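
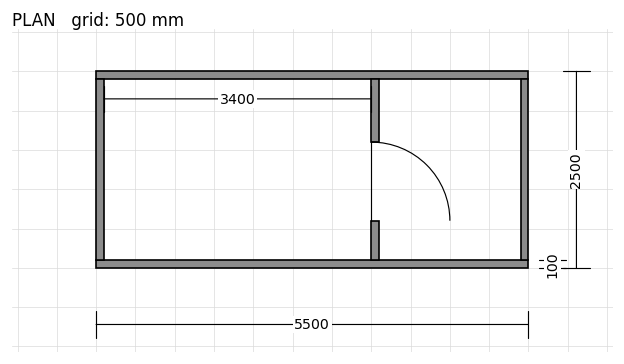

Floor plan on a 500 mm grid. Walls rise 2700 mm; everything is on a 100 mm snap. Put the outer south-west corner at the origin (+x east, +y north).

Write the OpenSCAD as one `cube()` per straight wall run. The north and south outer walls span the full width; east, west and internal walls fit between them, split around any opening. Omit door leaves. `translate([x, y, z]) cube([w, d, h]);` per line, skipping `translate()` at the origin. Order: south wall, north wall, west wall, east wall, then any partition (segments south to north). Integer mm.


cube([5500, 100, 2700]);
translate([0, 2400, 0]) cube([5500, 100, 2700]);
translate([0, 100, 0]) cube([100, 2300, 2700]);
translate([5400, 100, 0]) cube([100, 2300, 2700]);
translate([3500, 100, 0]) cube([100, 500, 2700]);
translate([3500, 1600, 0]) cube([100, 800, 2700]);


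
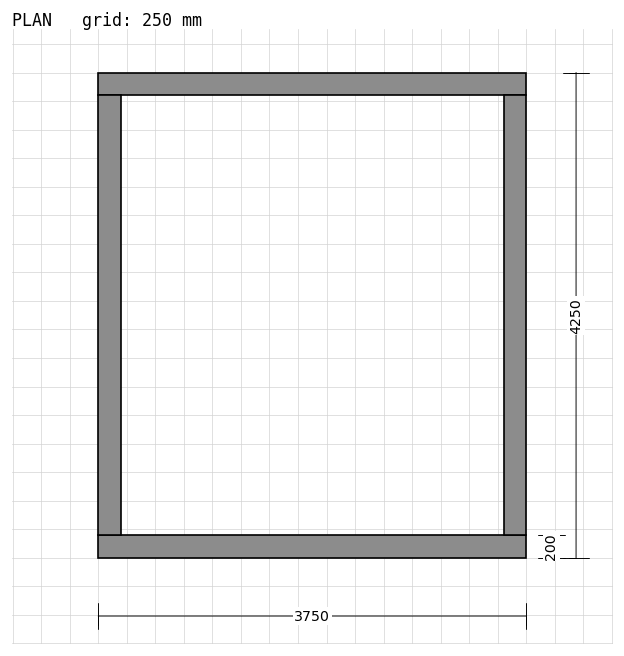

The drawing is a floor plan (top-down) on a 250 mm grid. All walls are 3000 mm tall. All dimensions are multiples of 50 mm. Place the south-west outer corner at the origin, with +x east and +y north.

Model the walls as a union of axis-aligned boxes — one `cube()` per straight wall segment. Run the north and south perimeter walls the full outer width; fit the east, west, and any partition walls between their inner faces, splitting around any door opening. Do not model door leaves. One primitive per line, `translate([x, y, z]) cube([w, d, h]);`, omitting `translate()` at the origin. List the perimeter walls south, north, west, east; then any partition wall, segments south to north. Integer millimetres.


cube([3750, 200, 3000]);
translate([0, 4050, 0]) cube([3750, 200, 3000]);
translate([0, 200, 0]) cube([200, 3850, 3000]);
translate([3550, 200, 0]) cube([200, 3850, 3000]);


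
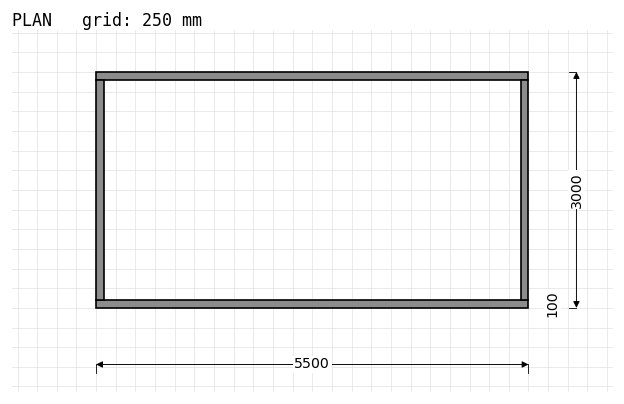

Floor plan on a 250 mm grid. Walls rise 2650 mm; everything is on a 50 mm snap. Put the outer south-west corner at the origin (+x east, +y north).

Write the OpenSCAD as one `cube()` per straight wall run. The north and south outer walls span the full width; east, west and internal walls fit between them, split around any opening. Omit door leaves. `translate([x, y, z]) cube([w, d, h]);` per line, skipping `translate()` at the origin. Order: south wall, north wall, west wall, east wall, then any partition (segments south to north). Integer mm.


cube([5500, 100, 2650]);
translate([0, 2900, 0]) cube([5500, 100, 2650]);
translate([0, 100, 0]) cube([100, 2800, 2650]);
translate([5400, 100, 0]) cube([100, 2800, 2650]);


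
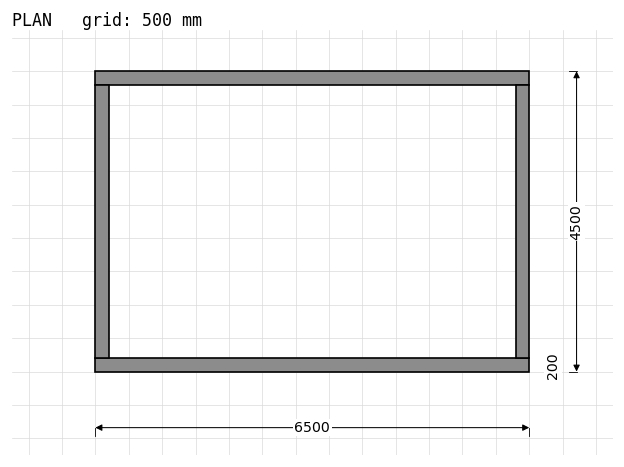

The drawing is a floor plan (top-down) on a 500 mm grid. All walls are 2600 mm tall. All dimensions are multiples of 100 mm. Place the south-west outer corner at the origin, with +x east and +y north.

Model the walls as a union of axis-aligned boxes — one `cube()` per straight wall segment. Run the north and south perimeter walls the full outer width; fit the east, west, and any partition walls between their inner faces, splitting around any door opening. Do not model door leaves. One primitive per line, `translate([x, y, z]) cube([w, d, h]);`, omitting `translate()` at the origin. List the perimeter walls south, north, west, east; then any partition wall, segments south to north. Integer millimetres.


cube([6500, 200, 2600]);
translate([0, 4300, 0]) cube([6500, 200, 2600]);
translate([0, 200, 0]) cube([200, 4100, 2600]);
translate([6300, 200, 0]) cube([200, 4100, 2600]);


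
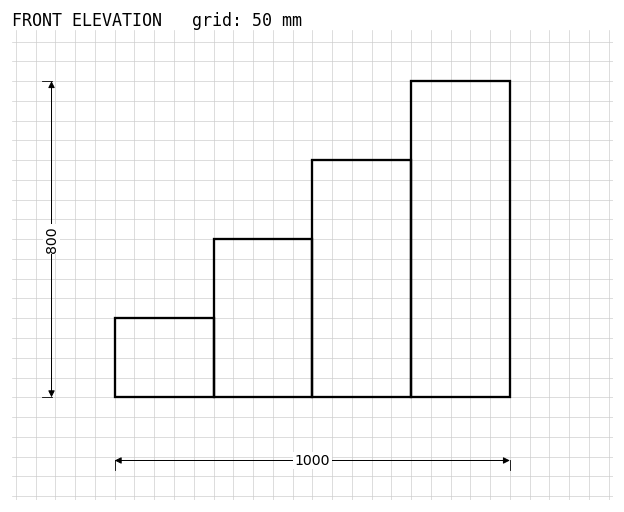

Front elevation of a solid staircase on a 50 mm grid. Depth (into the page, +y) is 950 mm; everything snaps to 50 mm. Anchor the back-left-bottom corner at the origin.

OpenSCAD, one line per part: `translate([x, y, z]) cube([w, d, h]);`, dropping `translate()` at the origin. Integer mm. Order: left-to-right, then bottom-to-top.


cube([250, 950, 200]);
translate([250, 0, 0]) cube([250, 950, 400]);
translate([500, 0, 0]) cube([250, 950, 600]);
translate([750, 0, 0]) cube([250, 950, 800]);


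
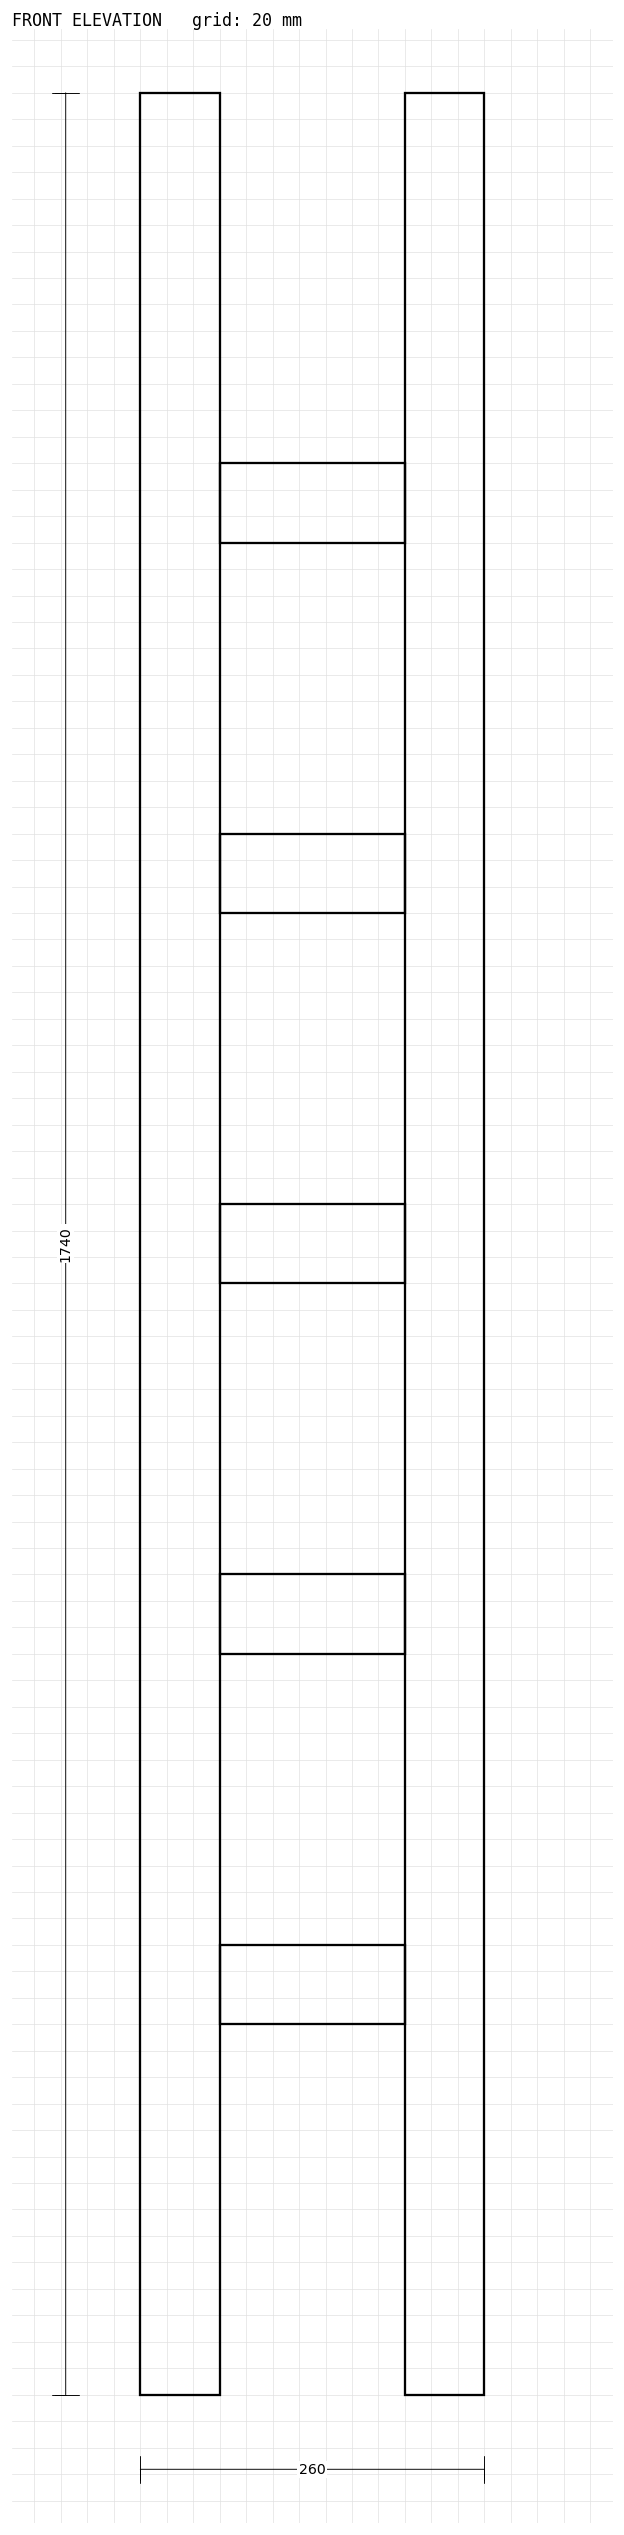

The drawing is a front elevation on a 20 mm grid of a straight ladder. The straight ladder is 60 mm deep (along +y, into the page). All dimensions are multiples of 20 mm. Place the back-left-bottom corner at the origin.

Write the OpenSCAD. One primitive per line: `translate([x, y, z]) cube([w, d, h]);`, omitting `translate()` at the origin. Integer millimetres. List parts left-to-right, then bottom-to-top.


cube([60, 60, 1740]);
translate([60, 0, 280]) cube([140, 60, 60]);
translate([60, 0, 560]) cube([140, 60, 60]);
translate([60, 0, 840]) cube([140, 60, 60]);
translate([60, 0, 1120]) cube([140, 60, 60]);
translate([60, 0, 1400]) cube([140, 60, 60]);
translate([200, 0, 0]) cube([60, 60, 1740]);


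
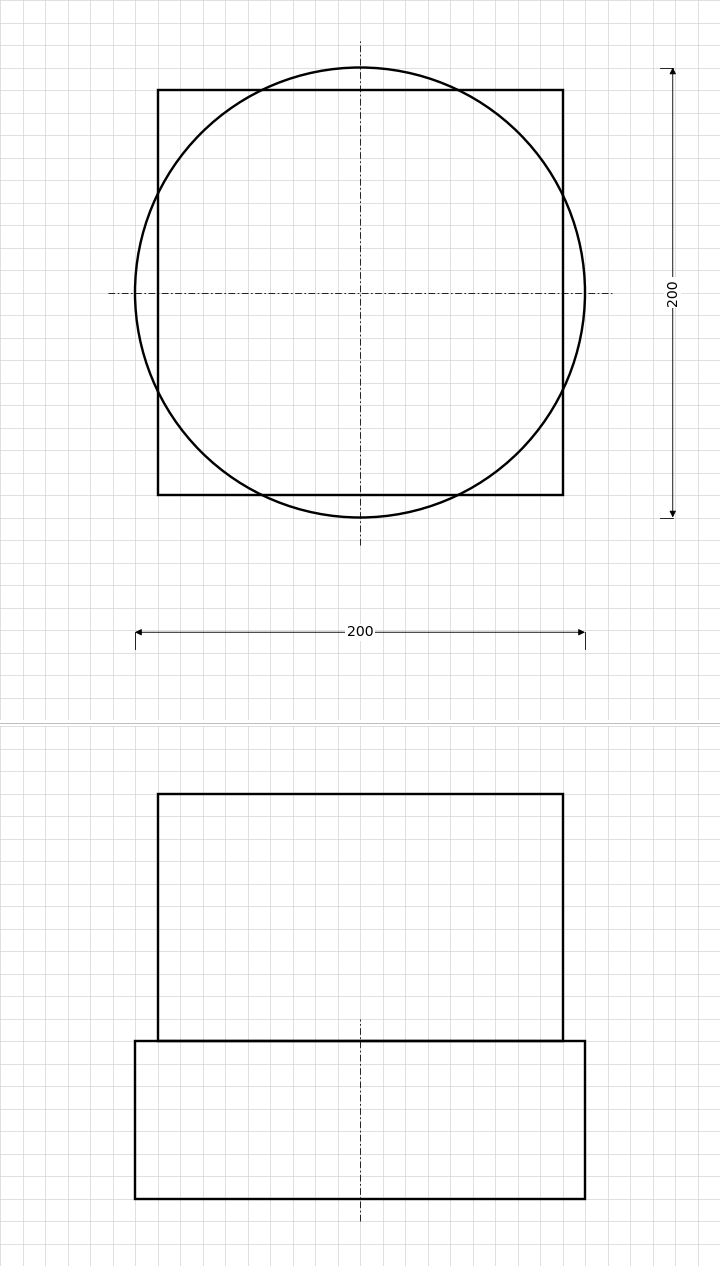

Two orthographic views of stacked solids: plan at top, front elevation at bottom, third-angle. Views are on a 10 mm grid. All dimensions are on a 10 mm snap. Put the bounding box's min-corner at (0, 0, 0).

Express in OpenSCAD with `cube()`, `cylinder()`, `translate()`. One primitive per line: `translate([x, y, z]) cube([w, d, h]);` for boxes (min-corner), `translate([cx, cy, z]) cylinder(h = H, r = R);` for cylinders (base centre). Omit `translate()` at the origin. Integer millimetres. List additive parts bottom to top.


translate([100, 100, 0]) cylinder(h = 70, r = 100);
translate([10, 10, 70]) cube([180, 180, 110]);


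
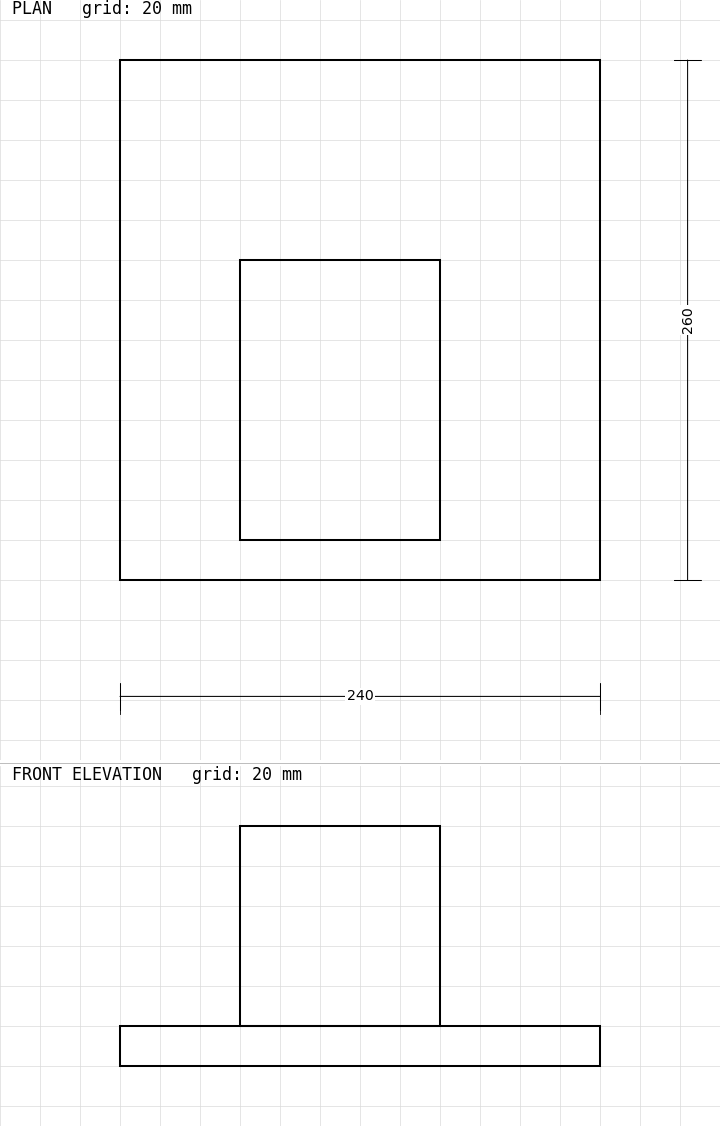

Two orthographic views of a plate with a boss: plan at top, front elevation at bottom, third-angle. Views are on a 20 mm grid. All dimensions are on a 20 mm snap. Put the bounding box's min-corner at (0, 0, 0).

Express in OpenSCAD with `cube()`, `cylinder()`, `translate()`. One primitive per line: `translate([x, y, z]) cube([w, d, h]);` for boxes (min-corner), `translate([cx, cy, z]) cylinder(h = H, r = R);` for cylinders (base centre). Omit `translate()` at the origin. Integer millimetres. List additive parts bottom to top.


cube([240, 260, 20]);
translate([60, 20, 20]) cube([100, 140, 100]);


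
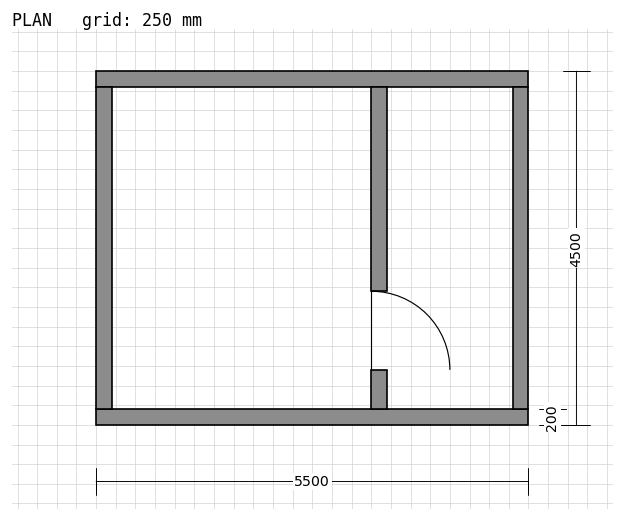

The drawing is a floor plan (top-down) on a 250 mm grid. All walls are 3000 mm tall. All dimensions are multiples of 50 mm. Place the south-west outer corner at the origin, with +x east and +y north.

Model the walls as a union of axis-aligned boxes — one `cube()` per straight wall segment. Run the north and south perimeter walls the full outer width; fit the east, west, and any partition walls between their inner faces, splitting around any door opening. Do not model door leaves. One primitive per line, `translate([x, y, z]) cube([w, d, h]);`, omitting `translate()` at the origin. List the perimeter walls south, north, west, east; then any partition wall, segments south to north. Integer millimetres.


cube([5500, 200, 3000]);
translate([0, 4300, 0]) cube([5500, 200, 3000]);
translate([0, 200, 0]) cube([200, 4100, 3000]);
translate([5300, 200, 0]) cube([200, 4100, 3000]);
translate([3500, 200, 0]) cube([200, 500, 3000]);
translate([3500, 1700, 0]) cube([200, 2600, 3000]);


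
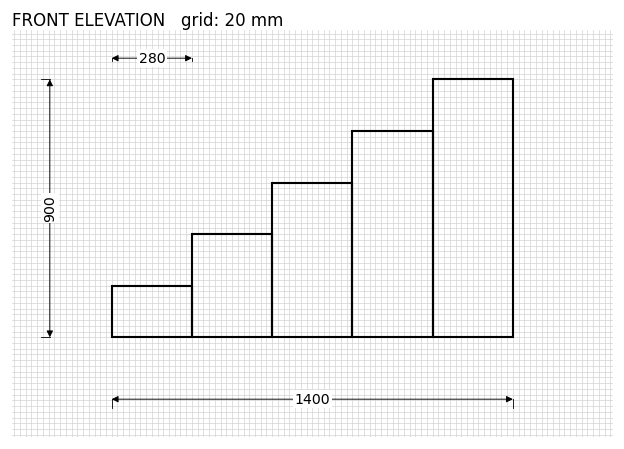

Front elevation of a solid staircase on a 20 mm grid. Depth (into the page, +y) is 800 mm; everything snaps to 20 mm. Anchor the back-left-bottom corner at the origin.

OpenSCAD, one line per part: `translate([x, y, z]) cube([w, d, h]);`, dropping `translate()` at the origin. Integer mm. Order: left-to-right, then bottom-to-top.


cube([280, 800, 180]);
translate([280, 0, 0]) cube([280, 800, 360]);
translate([560, 0, 0]) cube([280, 800, 540]);
translate([840, 0, 0]) cube([280, 800, 720]);
translate([1120, 0, 0]) cube([280, 800, 900]);


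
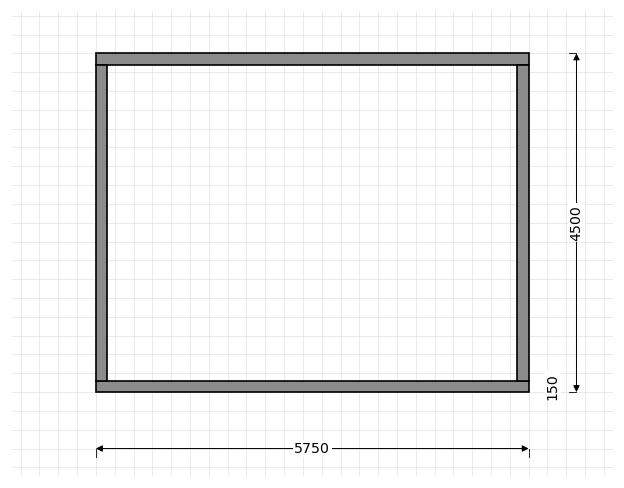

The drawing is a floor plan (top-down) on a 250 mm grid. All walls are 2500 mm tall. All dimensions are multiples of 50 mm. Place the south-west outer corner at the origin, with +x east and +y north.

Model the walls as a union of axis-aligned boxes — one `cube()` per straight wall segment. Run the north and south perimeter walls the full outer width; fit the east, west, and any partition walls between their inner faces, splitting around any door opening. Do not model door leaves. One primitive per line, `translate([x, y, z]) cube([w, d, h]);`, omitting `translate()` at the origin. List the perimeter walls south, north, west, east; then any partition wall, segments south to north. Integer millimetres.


cube([5750, 150, 2500]);
translate([0, 4350, 0]) cube([5750, 150, 2500]);
translate([0, 150, 0]) cube([150, 4200, 2500]);
translate([5600, 150, 0]) cube([150, 4200, 2500]);


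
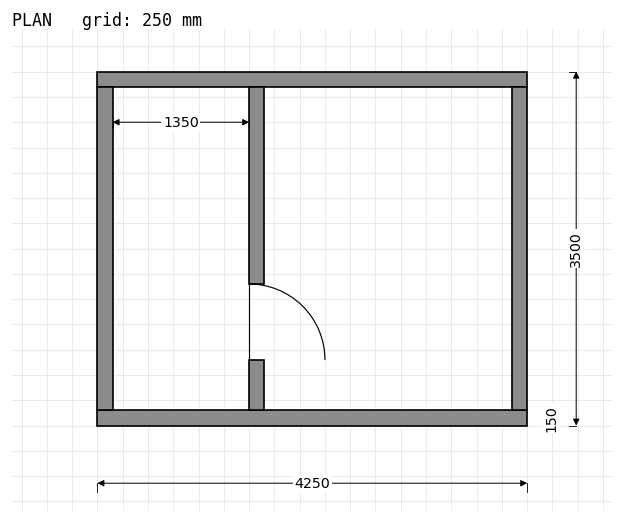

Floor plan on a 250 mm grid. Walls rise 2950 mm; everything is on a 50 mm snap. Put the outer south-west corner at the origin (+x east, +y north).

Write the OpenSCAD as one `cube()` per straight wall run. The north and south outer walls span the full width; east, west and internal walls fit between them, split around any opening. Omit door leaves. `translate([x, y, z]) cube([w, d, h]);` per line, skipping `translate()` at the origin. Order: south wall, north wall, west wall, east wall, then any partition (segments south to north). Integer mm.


cube([4250, 150, 2950]);
translate([0, 3350, 0]) cube([4250, 150, 2950]);
translate([0, 150, 0]) cube([150, 3200, 2950]);
translate([4100, 150, 0]) cube([150, 3200, 2950]);
translate([1500, 150, 0]) cube([150, 500, 2950]);
translate([1500, 1400, 0]) cube([150, 1950, 2950]);


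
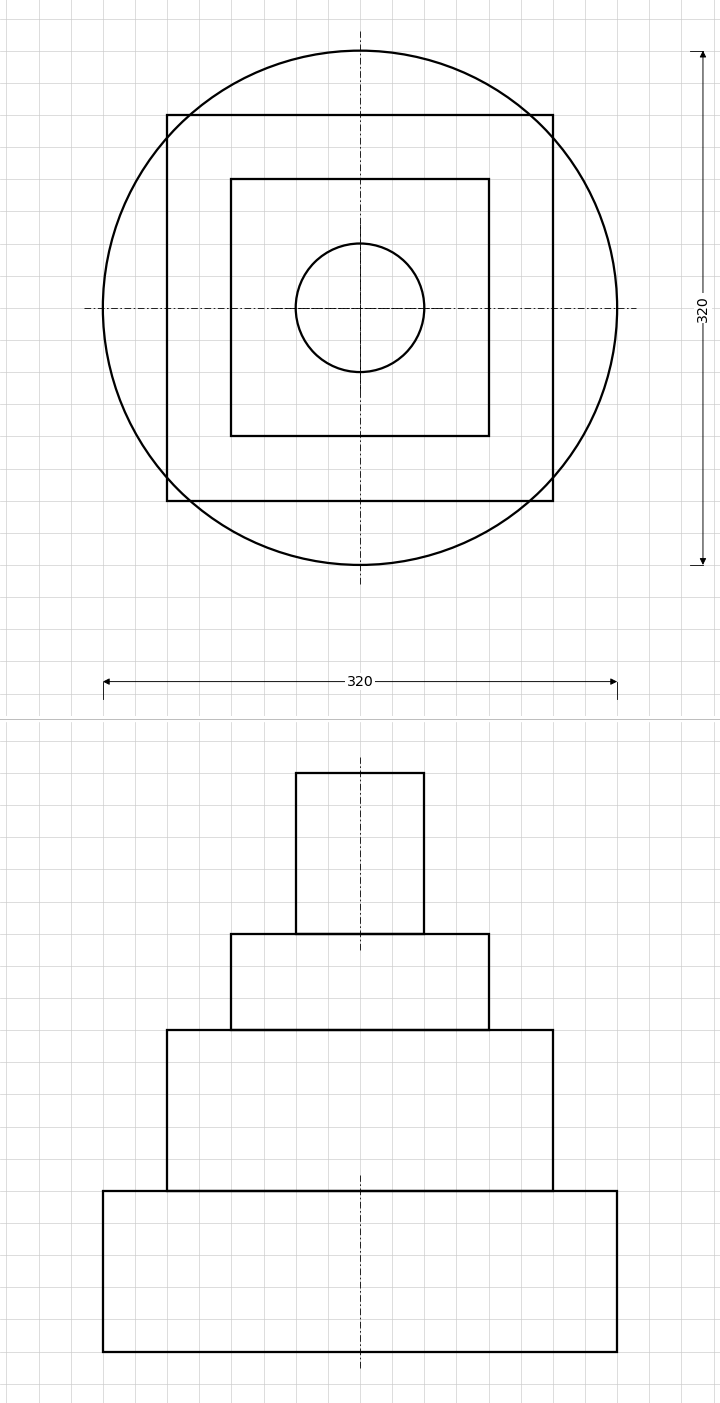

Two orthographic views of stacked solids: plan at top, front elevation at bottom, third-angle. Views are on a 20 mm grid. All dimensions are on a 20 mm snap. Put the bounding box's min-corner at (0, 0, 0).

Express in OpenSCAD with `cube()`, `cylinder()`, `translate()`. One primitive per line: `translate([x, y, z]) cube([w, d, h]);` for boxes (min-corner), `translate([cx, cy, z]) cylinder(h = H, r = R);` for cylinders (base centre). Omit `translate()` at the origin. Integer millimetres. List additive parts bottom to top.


translate([160, 160, 0]) cylinder(h = 100, r = 160);
translate([40, 40, 100]) cube([240, 240, 100]);
translate([80, 80, 200]) cube([160, 160, 60]);
translate([160, 160, 260]) cylinder(h = 100, r = 40);


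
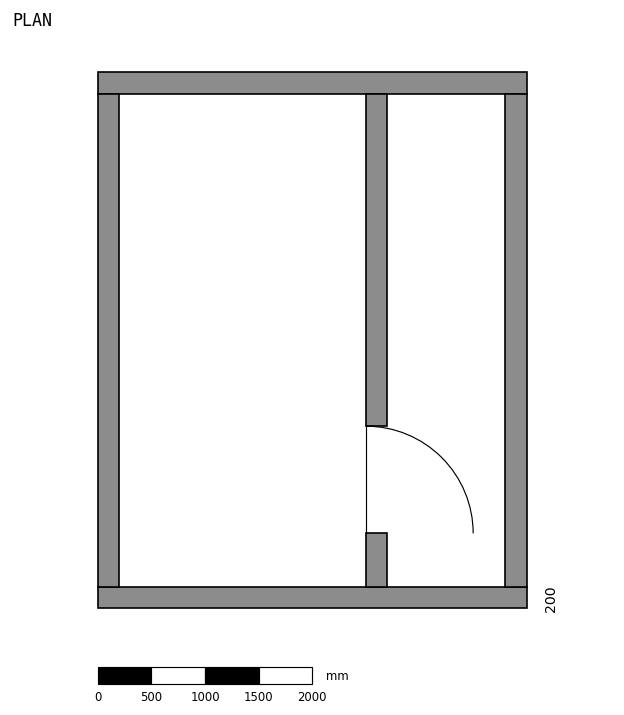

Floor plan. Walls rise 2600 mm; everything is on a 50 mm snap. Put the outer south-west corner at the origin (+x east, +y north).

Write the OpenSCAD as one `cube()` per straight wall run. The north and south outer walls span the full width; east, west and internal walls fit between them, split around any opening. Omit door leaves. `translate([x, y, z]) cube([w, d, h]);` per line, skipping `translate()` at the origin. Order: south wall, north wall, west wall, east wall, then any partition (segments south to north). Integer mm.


cube([4000, 200, 2600]);
translate([0, 4800, 0]) cube([4000, 200, 2600]);
translate([0, 200, 0]) cube([200, 4600, 2600]);
translate([3800, 200, 0]) cube([200, 4600, 2600]);
translate([2500, 200, 0]) cube([200, 500, 2600]);
translate([2500, 1700, 0]) cube([200, 3100, 2600]);


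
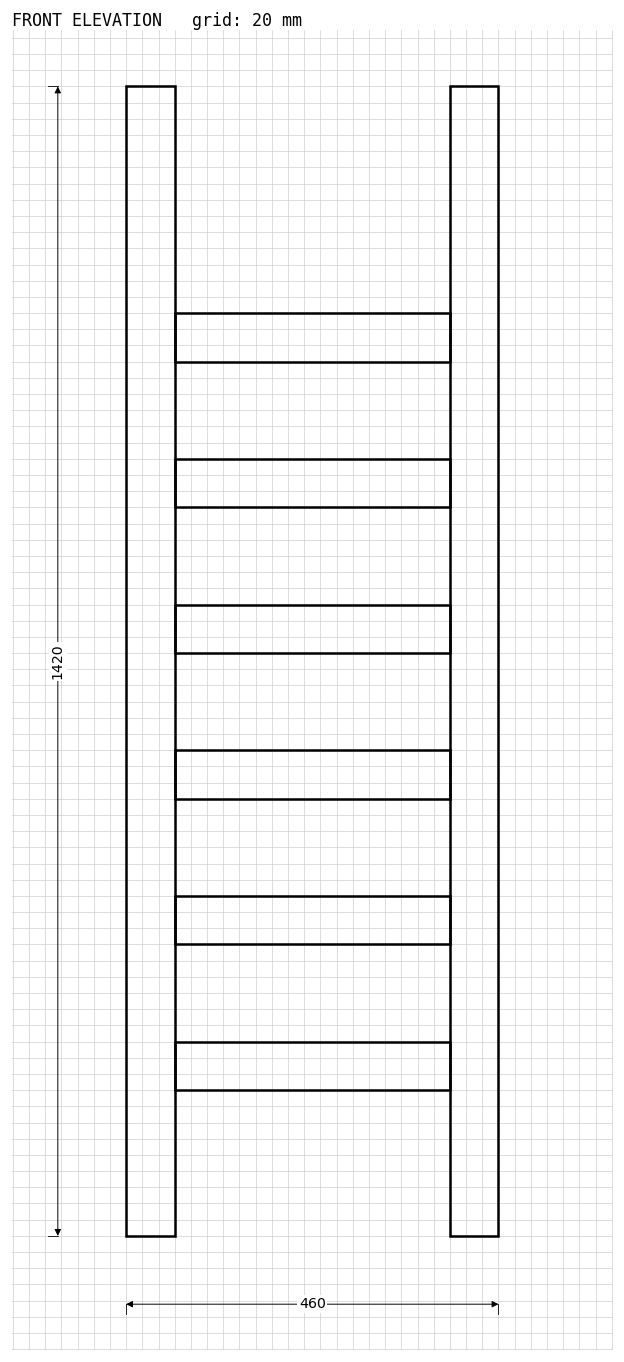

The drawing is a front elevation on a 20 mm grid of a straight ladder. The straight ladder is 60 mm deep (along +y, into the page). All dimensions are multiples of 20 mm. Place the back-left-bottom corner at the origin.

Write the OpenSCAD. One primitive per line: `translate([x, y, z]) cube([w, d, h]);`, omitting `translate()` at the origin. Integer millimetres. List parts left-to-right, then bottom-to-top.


cube([60, 60, 1420]);
translate([60, 0, 180]) cube([340, 60, 60]);
translate([60, 0, 360]) cube([340, 60, 60]);
translate([60, 0, 540]) cube([340, 60, 60]);
translate([60, 0, 720]) cube([340, 60, 60]);
translate([60, 0, 900]) cube([340, 60, 60]);
translate([60, 0, 1080]) cube([340, 60, 60]);
translate([400, 0, 0]) cube([60, 60, 1420]);


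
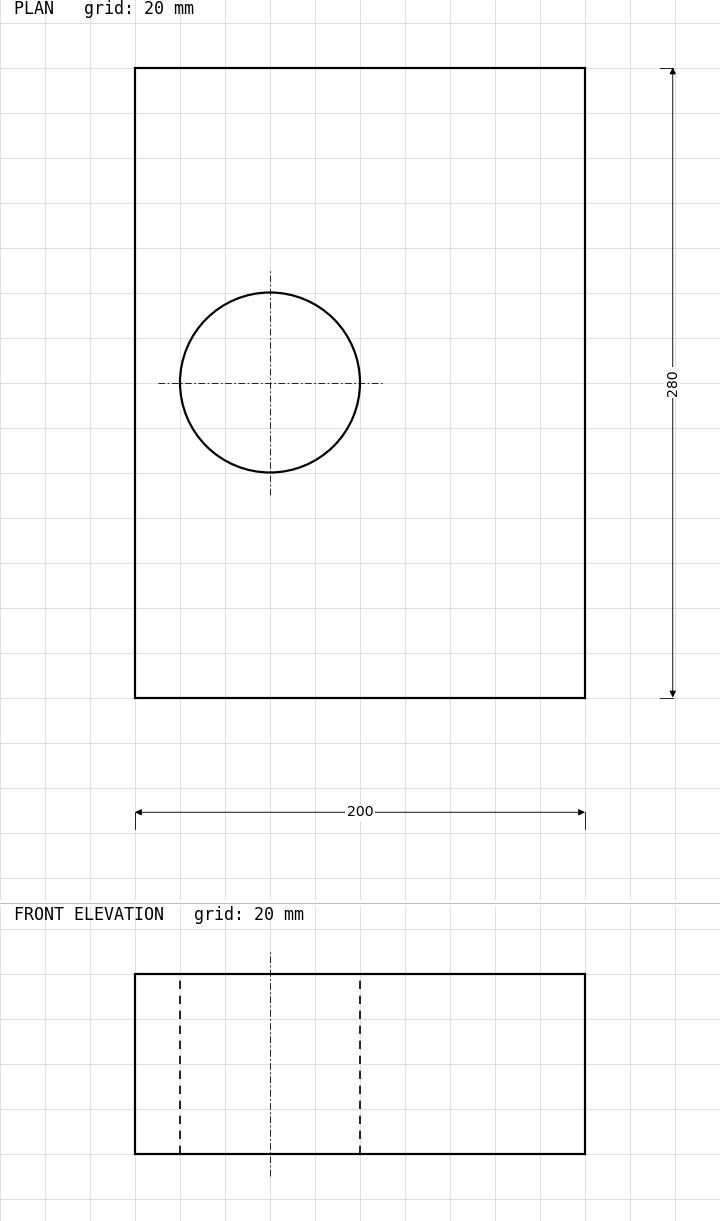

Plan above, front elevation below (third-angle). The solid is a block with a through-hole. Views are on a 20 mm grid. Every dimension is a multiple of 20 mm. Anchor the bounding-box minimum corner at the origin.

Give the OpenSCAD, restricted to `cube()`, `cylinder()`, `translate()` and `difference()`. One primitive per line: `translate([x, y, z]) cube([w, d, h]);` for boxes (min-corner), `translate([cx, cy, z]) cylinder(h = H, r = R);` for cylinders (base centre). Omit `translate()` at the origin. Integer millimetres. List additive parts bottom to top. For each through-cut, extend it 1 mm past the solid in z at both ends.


difference() {
  cube([200, 280, 80]);
  translate([60, 140, -1]) cylinder(h = 82, r = 40);
}


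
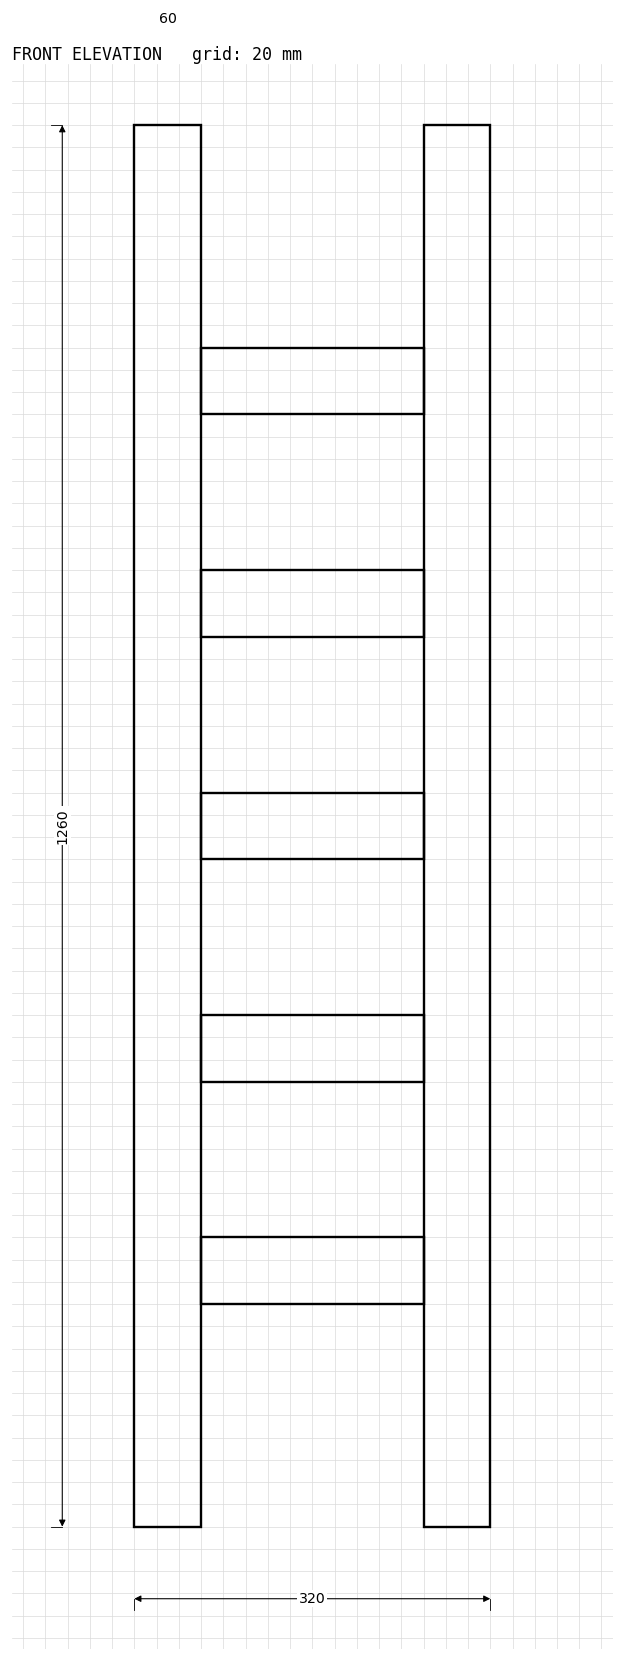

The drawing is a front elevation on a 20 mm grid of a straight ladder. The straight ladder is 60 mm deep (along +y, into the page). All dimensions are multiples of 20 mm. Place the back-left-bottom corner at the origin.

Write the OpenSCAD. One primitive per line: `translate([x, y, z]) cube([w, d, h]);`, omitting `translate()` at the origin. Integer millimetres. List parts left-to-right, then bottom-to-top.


cube([60, 60, 1260]);
translate([60, 0, 200]) cube([200, 60, 60]);
translate([60, 0, 400]) cube([200, 60, 60]);
translate([60, 0, 600]) cube([200, 60, 60]);
translate([60, 0, 800]) cube([200, 60, 60]);
translate([60, 0, 1000]) cube([200, 60, 60]);
translate([260, 0, 0]) cube([60, 60, 1260]);


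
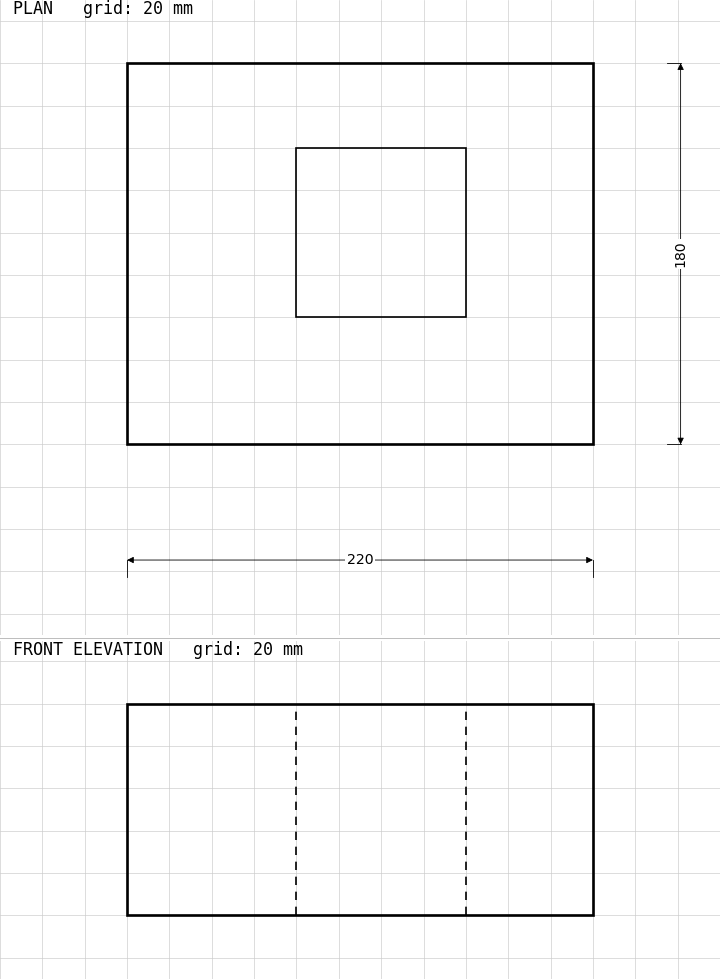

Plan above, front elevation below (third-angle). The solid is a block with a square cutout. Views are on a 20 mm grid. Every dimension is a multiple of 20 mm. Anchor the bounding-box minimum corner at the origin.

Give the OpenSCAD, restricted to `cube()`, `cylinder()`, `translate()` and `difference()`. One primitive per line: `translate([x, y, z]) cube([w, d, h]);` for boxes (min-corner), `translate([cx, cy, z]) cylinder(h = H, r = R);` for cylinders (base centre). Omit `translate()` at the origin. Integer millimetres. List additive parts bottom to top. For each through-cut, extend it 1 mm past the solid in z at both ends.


difference() {
  cube([220, 180, 100]);
  translate([80, 60, -1]) cube([80, 80, 102]);
}


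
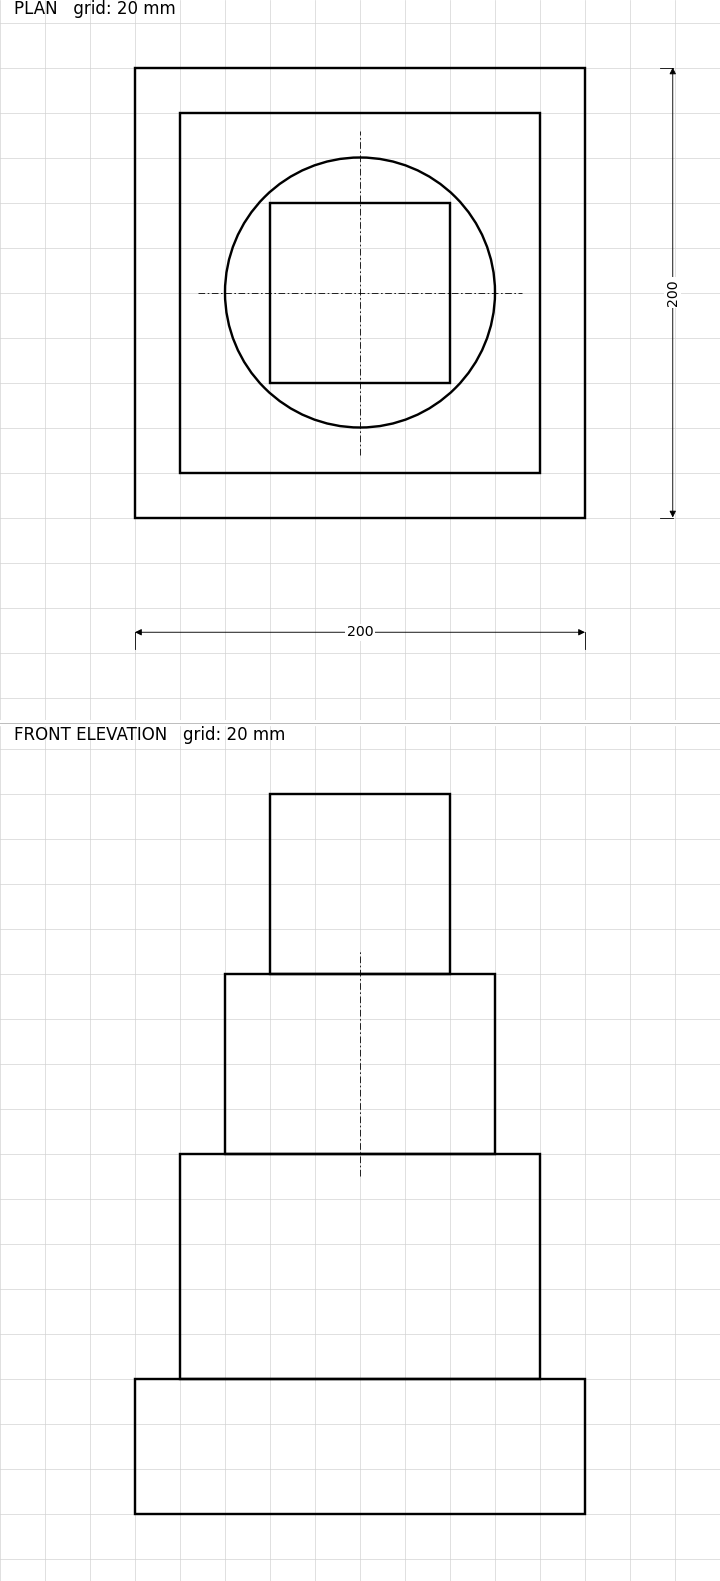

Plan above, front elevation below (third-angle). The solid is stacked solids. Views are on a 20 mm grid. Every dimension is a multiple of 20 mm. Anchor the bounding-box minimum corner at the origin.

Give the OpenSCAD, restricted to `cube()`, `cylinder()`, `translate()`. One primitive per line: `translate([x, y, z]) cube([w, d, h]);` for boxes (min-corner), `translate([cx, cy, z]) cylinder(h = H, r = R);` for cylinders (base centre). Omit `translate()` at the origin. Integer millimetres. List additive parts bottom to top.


cube([200, 200, 60]);
translate([20, 20, 60]) cube([160, 160, 100]);
translate([100, 100, 160]) cylinder(h = 80, r = 60);
translate([60, 60, 240]) cube([80, 80, 80]);


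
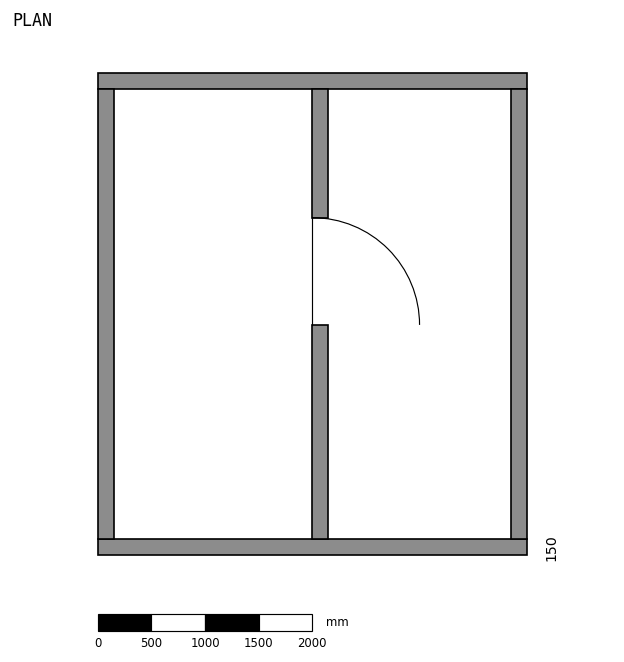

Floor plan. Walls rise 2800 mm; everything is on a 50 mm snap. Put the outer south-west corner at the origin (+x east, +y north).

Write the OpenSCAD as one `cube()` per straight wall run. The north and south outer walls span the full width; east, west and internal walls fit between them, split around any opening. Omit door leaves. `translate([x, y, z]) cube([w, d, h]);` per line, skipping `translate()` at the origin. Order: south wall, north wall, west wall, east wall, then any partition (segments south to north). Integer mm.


cube([4000, 150, 2800]);
translate([0, 4350, 0]) cube([4000, 150, 2800]);
translate([0, 150, 0]) cube([150, 4200, 2800]);
translate([3850, 150, 0]) cube([150, 4200, 2800]);
translate([2000, 150, 0]) cube([150, 2000, 2800]);
translate([2000, 3150, 0]) cube([150, 1200, 2800]);


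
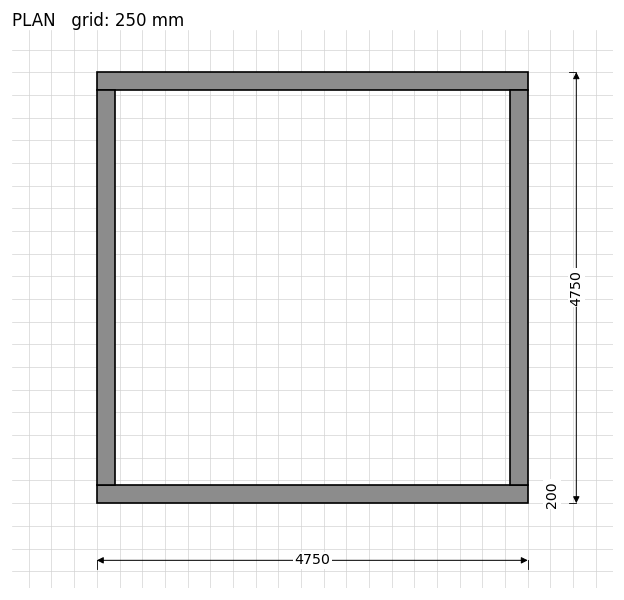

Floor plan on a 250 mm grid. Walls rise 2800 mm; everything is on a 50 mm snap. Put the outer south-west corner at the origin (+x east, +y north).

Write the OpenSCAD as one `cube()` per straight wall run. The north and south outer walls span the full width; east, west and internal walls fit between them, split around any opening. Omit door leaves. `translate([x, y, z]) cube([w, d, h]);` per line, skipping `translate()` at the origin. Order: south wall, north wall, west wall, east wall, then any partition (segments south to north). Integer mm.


cube([4750, 200, 2800]);
translate([0, 4550, 0]) cube([4750, 200, 2800]);
translate([0, 200, 0]) cube([200, 4350, 2800]);
translate([4550, 200, 0]) cube([200, 4350, 2800]);


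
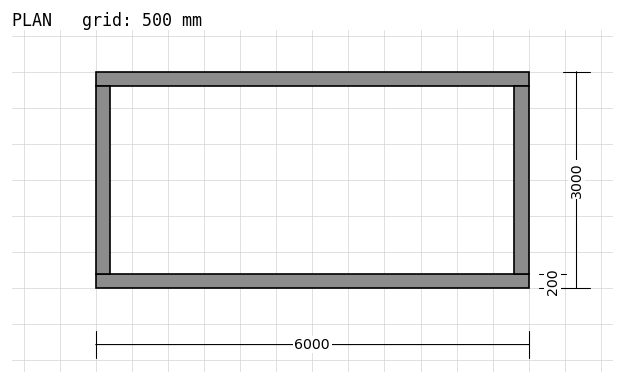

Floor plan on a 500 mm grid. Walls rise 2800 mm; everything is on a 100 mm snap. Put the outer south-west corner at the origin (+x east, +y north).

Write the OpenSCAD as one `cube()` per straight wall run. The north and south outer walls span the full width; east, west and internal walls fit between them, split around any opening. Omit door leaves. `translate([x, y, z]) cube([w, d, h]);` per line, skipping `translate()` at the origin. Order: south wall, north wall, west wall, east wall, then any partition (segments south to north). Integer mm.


cube([6000, 200, 2800]);
translate([0, 2800, 0]) cube([6000, 200, 2800]);
translate([0, 200, 0]) cube([200, 2600, 2800]);
translate([5800, 200, 0]) cube([200, 2600, 2800]);


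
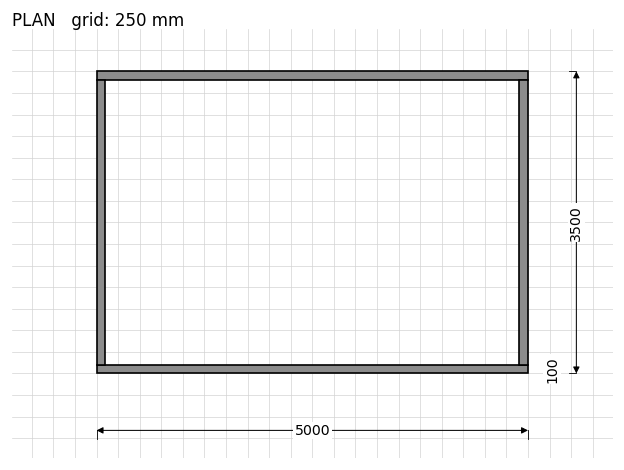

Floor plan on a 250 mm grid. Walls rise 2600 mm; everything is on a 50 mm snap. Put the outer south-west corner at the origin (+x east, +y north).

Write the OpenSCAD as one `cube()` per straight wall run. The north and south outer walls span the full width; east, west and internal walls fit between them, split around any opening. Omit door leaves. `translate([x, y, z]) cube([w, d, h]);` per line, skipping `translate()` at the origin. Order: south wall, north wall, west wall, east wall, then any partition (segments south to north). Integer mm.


cube([5000, 100, 2600]);
translate([0, 3400, 0]) cube([5000, 100, 2600]);
translate([0, 100, 0]) cube([100, 3300, 2600]);
translate([4900, 100, 0]) cube([100, 3300, 2600]);


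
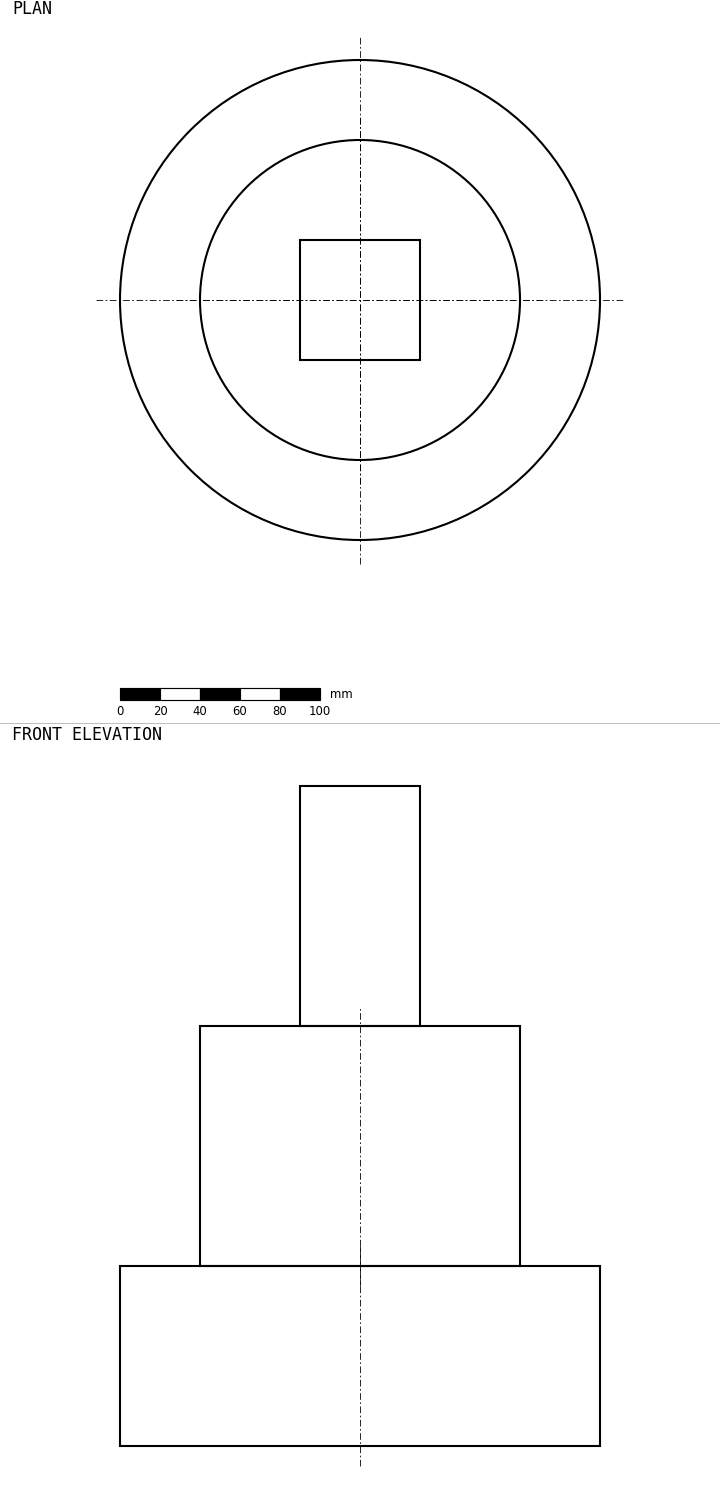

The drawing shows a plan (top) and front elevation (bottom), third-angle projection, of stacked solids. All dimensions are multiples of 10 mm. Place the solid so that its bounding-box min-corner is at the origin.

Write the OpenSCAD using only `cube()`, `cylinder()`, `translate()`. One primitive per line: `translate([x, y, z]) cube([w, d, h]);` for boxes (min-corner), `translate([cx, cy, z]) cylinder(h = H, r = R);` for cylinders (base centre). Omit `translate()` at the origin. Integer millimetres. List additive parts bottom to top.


translate([120, 120, 0]) cylinder(h = 90, r = 120);
translate([120, 120, 90]) cylinder(h = 120, r = 80);
translate([90, 90, 210]) cube([60, 60, 120]);


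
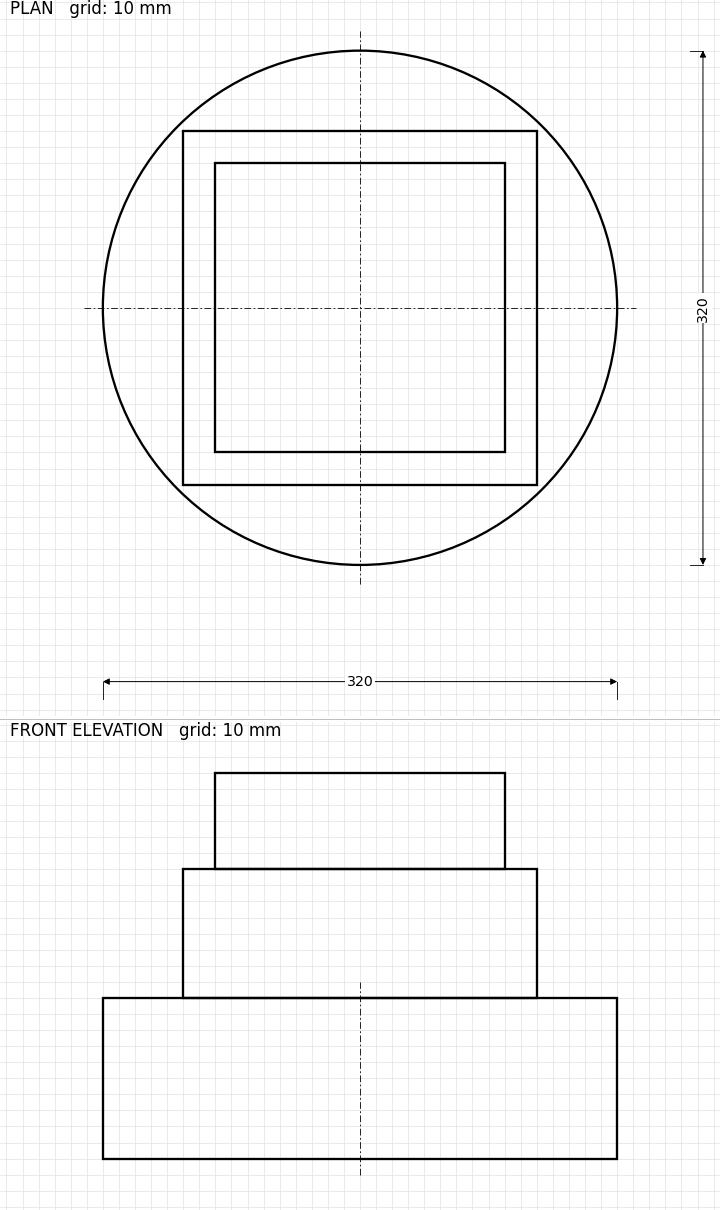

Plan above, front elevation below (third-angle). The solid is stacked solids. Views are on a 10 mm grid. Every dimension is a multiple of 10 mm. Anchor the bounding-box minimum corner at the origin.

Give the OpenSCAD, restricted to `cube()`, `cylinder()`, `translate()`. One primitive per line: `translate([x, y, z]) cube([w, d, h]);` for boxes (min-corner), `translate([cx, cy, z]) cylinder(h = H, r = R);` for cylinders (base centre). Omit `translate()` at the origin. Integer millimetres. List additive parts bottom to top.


translate([160, 160, 0]) cylinder(h = 100, r = 160);
translate([50, 50, 100]) cube([220, 220, 80]);
translate([70, 70, 180]) cube([180, 180, 60]);


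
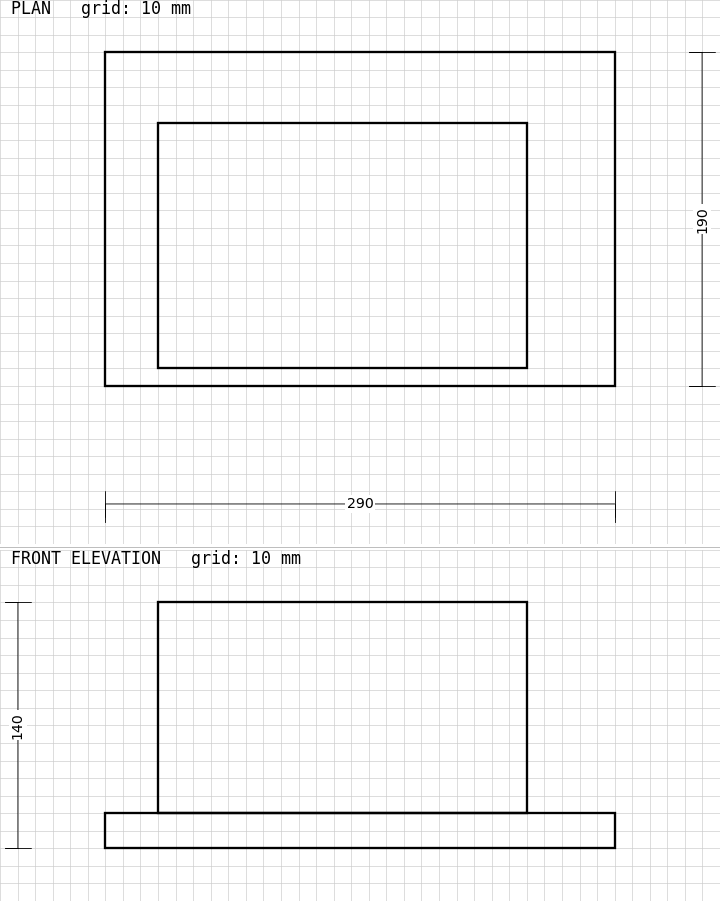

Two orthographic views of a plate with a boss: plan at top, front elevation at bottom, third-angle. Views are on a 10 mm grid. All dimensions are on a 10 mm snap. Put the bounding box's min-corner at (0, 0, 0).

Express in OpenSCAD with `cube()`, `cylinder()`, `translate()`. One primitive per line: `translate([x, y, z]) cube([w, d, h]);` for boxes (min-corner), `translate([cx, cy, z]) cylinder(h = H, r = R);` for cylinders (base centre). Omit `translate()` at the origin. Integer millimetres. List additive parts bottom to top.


cube([290, 190, 20]);
translate([30, 10, 20]) cube([210, 140, 120]);


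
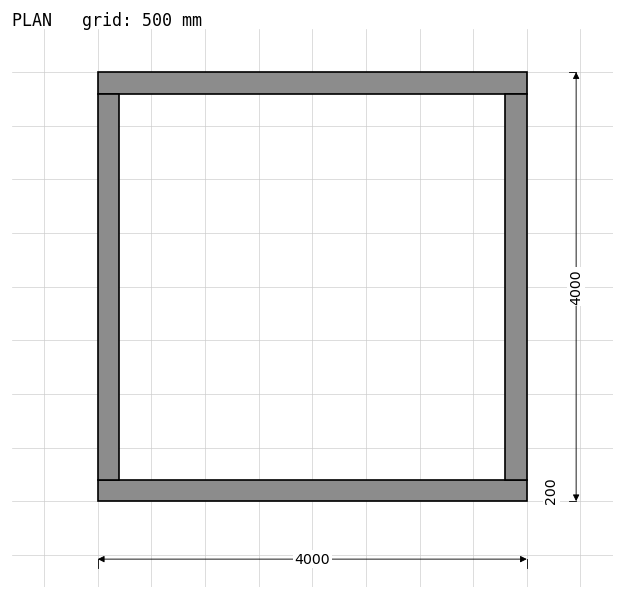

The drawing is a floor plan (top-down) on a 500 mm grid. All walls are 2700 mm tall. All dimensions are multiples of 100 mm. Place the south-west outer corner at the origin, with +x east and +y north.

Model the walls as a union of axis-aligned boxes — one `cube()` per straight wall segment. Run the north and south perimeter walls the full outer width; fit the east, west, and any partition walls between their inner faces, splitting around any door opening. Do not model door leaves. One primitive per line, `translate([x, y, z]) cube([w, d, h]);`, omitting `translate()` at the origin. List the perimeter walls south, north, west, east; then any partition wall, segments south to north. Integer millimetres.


cube([4000, 200, 2700]);
translate([0, 3800, 0]) cube([4000, 200, 2700]);
translate([0, 200, 0]) cube([200, 3600, 2700]);
translate([3800, 200, 0]) cube([200, 3600, 2700]);


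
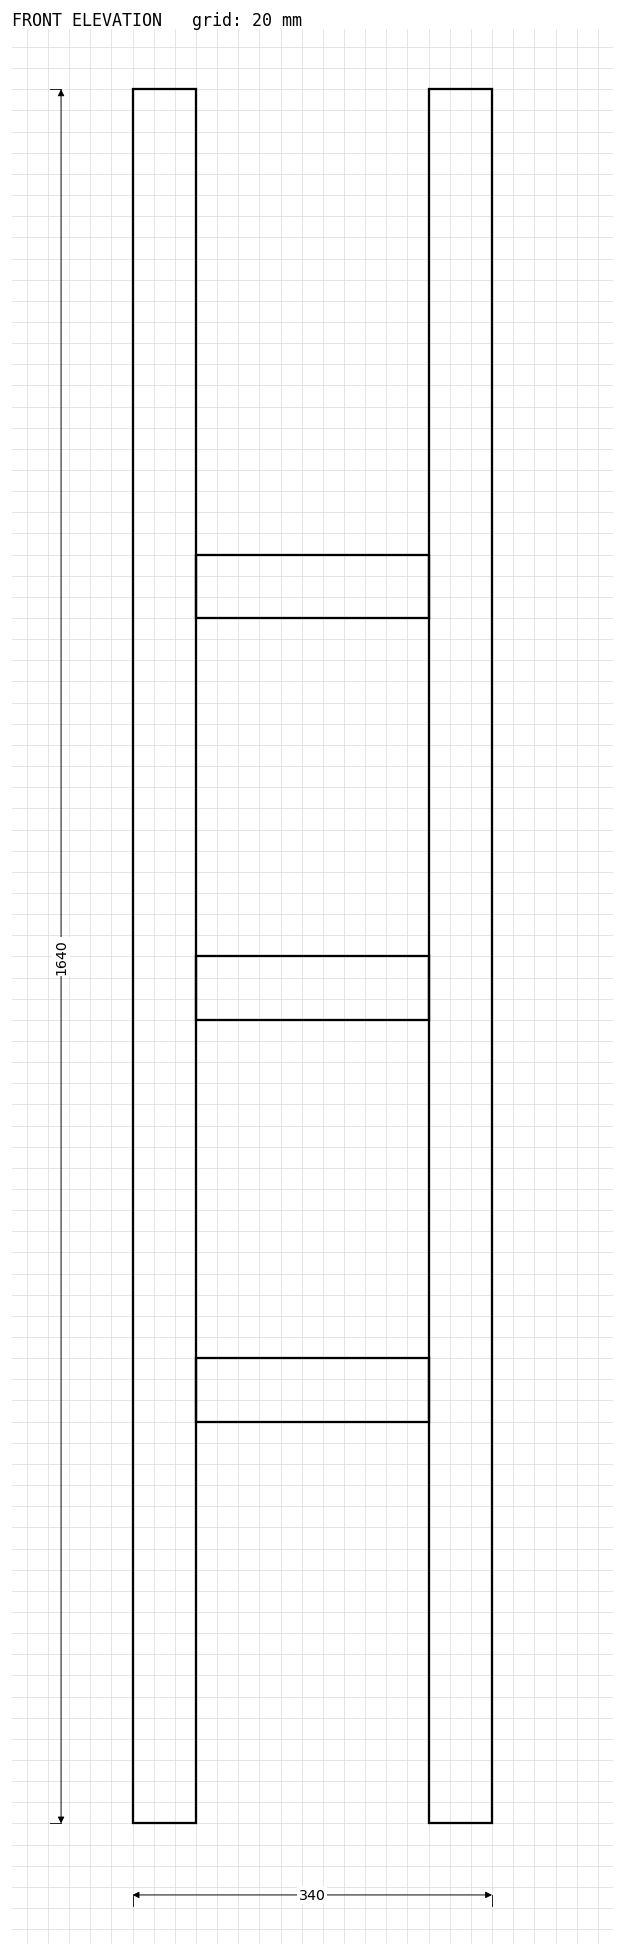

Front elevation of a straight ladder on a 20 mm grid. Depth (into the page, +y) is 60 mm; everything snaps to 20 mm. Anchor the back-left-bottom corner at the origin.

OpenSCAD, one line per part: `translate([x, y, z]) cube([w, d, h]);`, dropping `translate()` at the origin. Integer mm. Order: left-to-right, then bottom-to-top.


cube([60, 60, 1640]);
translate([60, 0, 380]) cube([220, 60, 60]);
translate([60, 0, 760]) cube([220, 60, 60]);
translate([60, 0, 1140]) cube([220, 60, 60]);
translate([280, 0, 0]) cube([60, 60, 1640]);


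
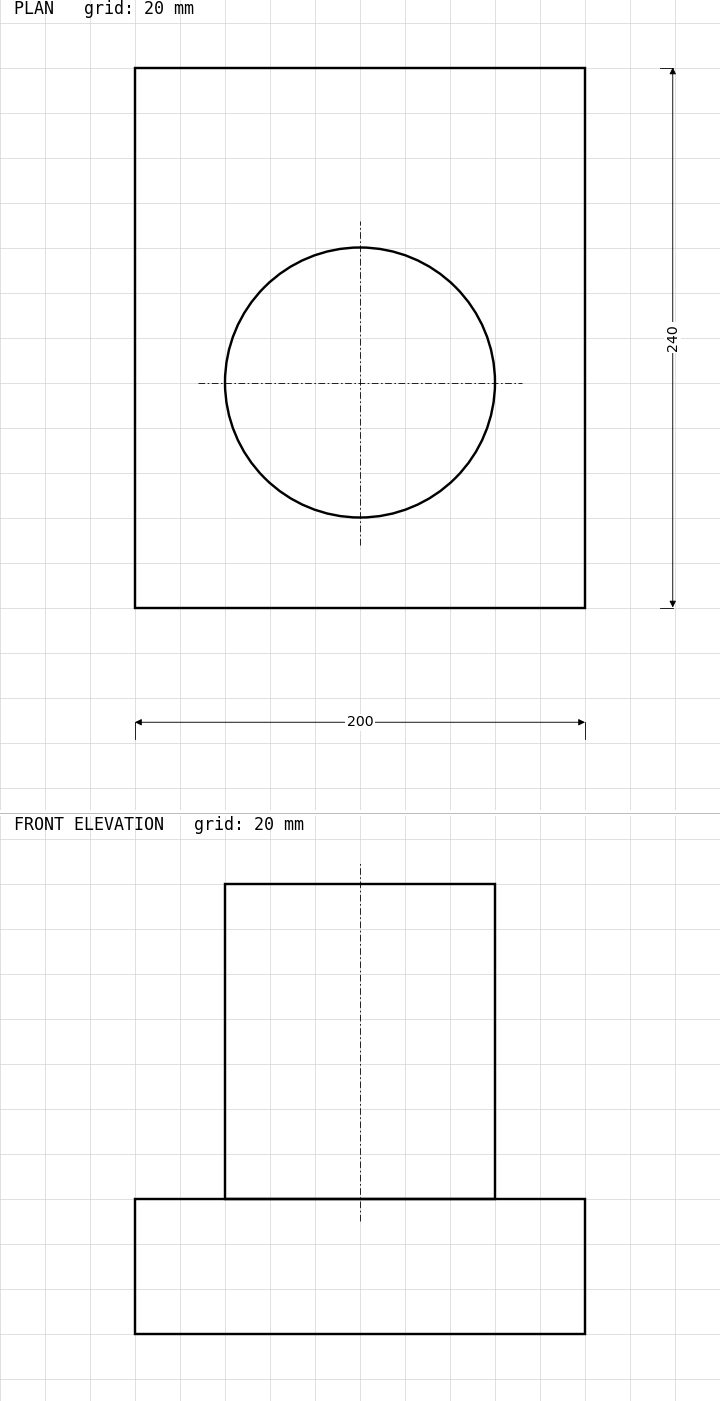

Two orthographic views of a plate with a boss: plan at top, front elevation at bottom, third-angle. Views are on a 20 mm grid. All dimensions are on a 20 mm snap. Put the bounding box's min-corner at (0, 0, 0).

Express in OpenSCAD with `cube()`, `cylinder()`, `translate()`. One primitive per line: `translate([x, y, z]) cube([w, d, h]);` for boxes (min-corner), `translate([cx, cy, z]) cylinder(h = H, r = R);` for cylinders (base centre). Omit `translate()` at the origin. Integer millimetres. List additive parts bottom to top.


cube([200, 240, 60]);
translate([100, 100, 60]) cylinder(h = 140, r = 60);


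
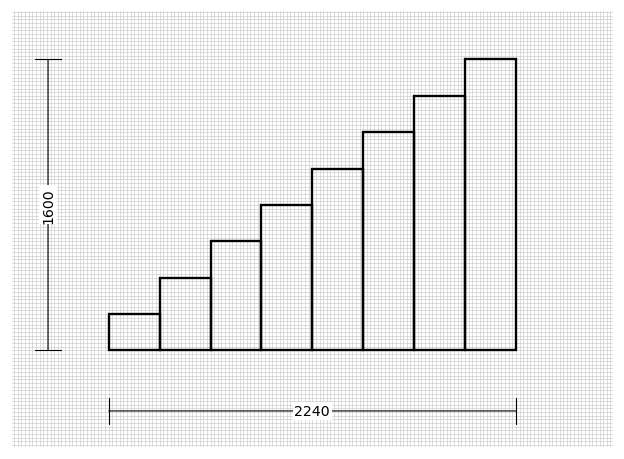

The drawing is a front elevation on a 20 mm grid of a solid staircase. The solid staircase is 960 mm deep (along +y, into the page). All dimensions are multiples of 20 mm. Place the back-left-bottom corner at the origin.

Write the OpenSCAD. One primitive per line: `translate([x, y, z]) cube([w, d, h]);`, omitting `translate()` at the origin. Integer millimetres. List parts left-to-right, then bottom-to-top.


cube([280, 960, 200]);
translate([280, 0, 0]) cube([280, 960, 400]);
translate([560, 0, 0]) cube([280, 960, 600]);
translate([840, 0, 0]) cube([280, 960, 800]);
translate([1120, 0, 0]) cube([280, 960, 1000]);
translate([1400, 0, 0]) cube([280, 960, 1200]);
translate([1680, 0, 0]) cube([280, 960, 1400]);
translate([1960, 0, 0]) cube([280, 960, 1600]);


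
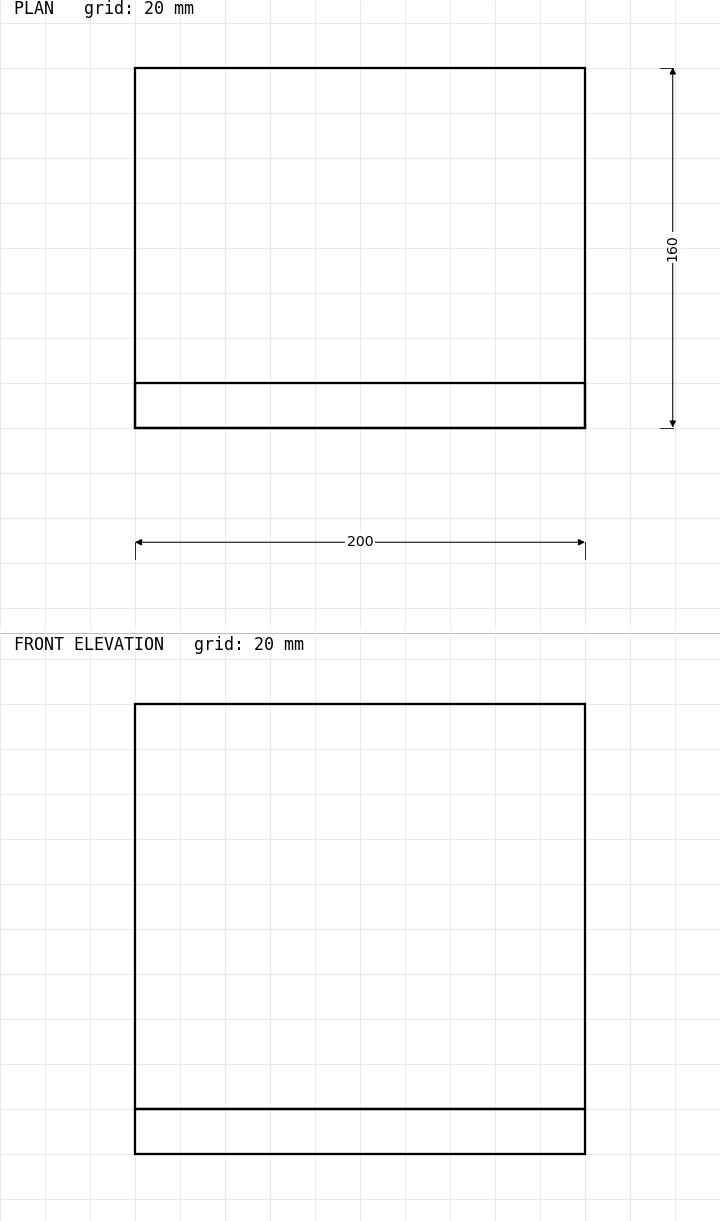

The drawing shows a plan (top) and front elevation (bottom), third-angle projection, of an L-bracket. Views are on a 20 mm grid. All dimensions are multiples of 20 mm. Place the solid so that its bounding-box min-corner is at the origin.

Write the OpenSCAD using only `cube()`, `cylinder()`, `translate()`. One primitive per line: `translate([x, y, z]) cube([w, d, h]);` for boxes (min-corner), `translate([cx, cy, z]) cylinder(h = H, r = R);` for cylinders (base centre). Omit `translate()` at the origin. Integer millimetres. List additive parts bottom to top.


cube([200, 160, 20]);
translate([0, 0, 20]) cube([200, 20, 180]);


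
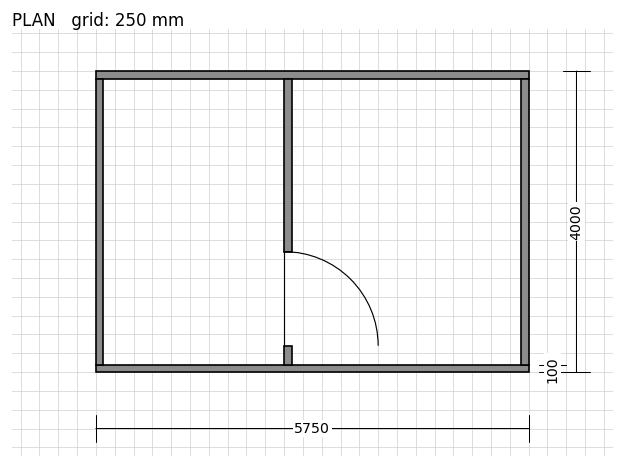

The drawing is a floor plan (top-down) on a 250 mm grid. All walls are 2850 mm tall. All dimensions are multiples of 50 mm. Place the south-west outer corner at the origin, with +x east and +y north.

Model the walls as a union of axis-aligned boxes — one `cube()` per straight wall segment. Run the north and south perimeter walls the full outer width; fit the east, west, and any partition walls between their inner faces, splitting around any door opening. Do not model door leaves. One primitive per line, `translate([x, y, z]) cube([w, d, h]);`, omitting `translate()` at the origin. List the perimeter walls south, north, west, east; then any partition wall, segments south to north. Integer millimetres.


cube([5750, 100, 2850]);
translate([0, 3900, 0]) cube([5750, 100, 2850]);
translate([0, 100, 0]) cube([100, 3800, 2850]);
translate([5650, 100, 0]) cube([100, 3800, 2850]);
translate([2500, 100, 0]) cube([100, 250, 2850]);
translate([2500, 1600, 0]) cube([100, 2300, 2850]);


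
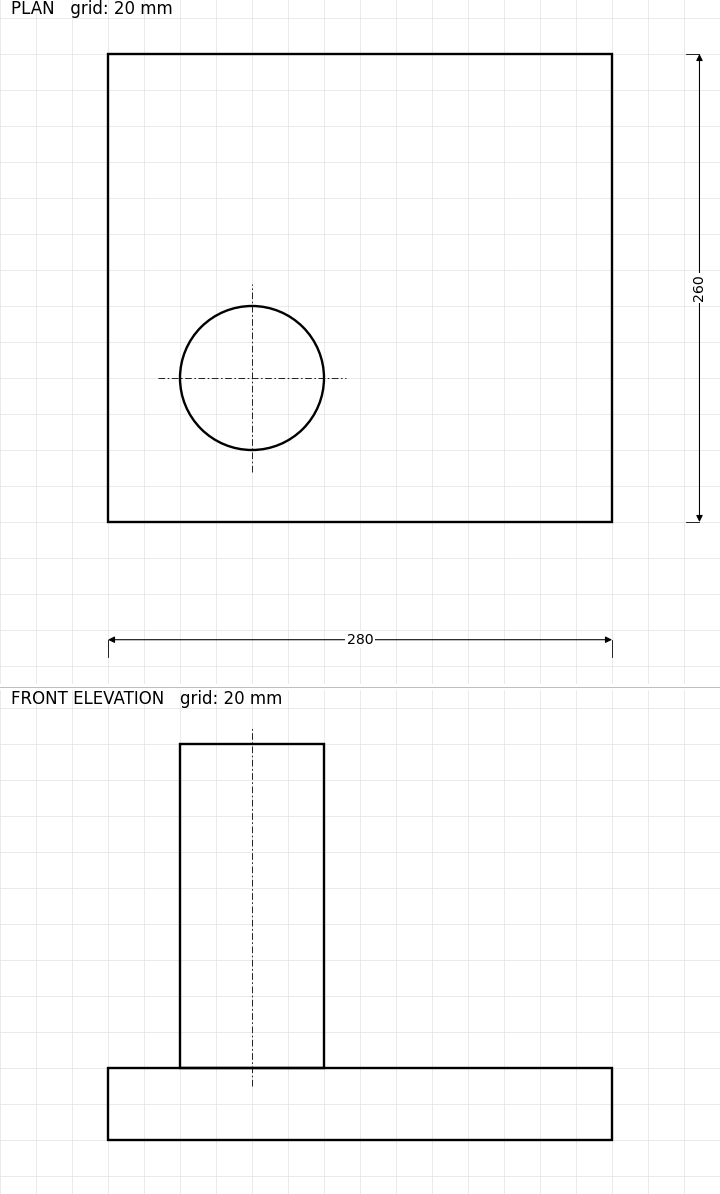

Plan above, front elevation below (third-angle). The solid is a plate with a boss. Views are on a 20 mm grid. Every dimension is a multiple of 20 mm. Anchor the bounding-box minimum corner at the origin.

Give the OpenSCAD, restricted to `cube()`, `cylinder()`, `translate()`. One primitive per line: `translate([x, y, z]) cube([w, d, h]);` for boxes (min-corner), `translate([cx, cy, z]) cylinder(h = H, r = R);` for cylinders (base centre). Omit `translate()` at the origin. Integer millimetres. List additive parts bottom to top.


cube([280, 260, 40]);
translate([80, 80, 40]) cylinder(h = 180, r = 40);


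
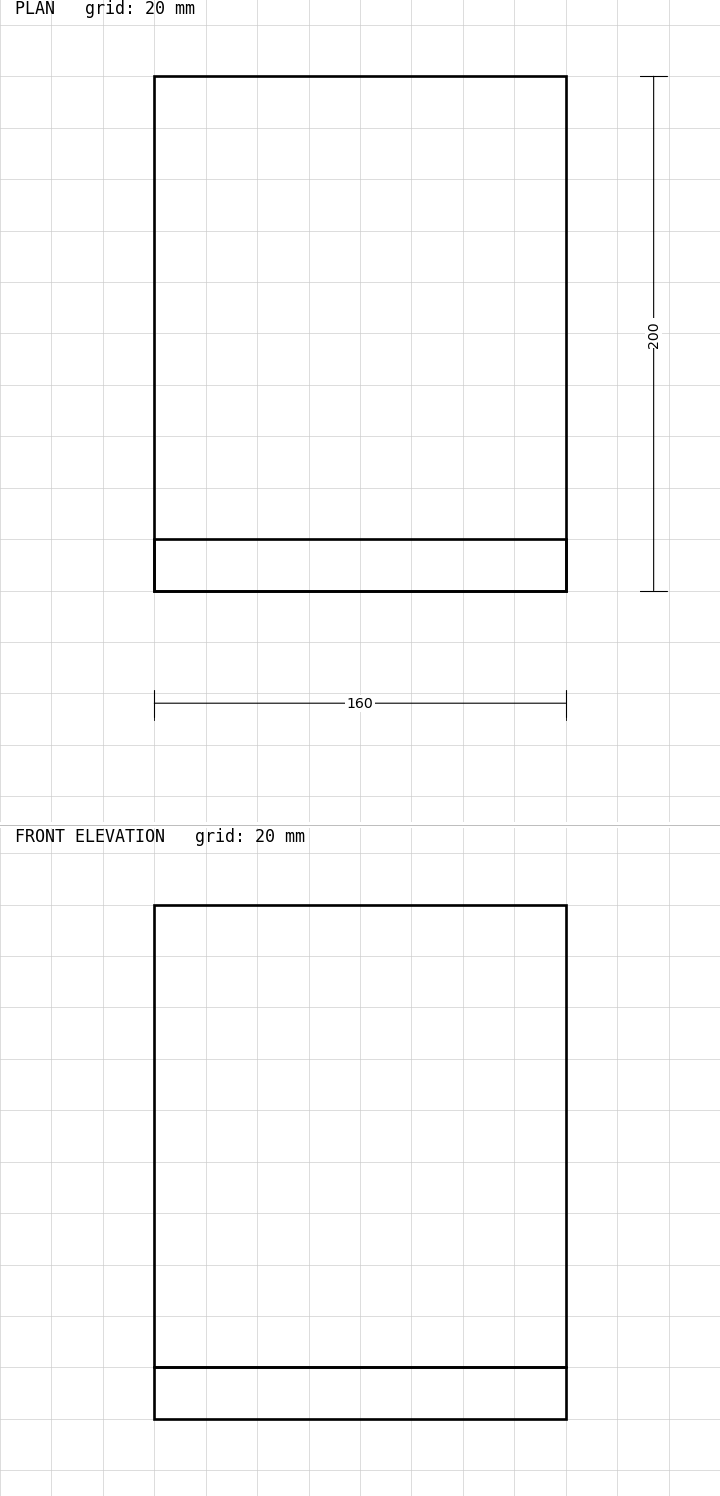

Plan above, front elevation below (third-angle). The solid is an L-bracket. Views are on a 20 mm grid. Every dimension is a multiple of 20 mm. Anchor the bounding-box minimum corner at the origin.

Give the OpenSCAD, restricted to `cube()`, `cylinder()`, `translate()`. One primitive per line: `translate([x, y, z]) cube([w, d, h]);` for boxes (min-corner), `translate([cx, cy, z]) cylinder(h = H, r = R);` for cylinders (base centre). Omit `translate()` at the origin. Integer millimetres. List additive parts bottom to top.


cube([160, 200, 20]);
translate([0, 0, 20]) cube([160, 20, 180]);
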